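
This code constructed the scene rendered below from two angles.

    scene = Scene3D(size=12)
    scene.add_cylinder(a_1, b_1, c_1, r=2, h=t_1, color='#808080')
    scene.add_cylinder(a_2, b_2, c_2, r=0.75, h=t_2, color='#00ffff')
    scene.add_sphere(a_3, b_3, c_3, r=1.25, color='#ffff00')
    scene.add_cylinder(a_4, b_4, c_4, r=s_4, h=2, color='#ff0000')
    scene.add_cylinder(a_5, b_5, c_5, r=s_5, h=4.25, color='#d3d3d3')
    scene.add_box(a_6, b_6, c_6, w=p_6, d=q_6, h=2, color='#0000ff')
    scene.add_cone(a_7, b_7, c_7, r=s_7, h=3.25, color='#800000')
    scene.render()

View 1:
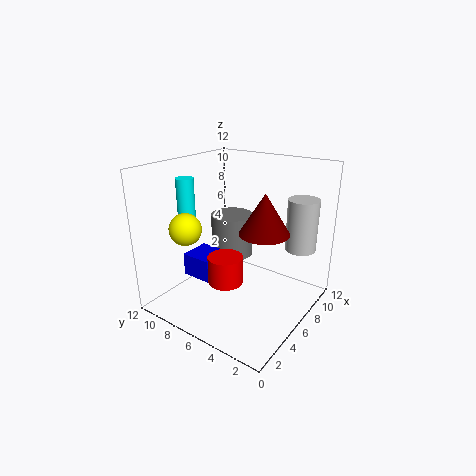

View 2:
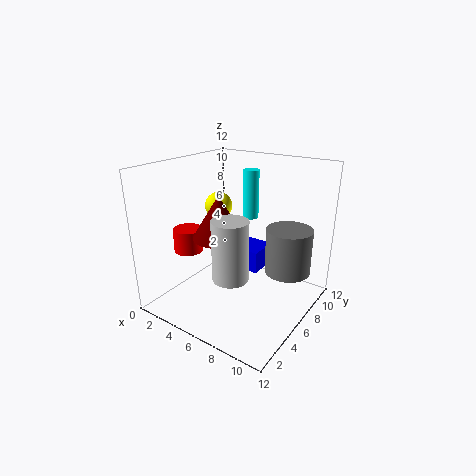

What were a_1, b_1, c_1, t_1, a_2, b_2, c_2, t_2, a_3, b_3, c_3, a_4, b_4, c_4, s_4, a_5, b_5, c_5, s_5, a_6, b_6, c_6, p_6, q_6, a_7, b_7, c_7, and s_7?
a_1 = 9.25; b_1 = 9; c_1 = 2.5; t_1 = 4; a_2 = 4.5; b_2 = 10.25; c_2 = 6.25; t_2 = 4.5; a_3 = 2.25; b_3 = 8.25; c_3 = 7.5; a_4 = 2; b_4 = 4.25; c_4 = 4.5; s_4 = 1.25; a_5 = 8.5; b_5 = 1.5; c_5 = 5.25; s_5 = 1.25; a_6 = 4; b_6 = 7.75; c_6 = 2; p_6 = 2.75; q_6 = 2.75; a_7 = 6; b_7 = 3.5; c_7 = 7; s_7 = 2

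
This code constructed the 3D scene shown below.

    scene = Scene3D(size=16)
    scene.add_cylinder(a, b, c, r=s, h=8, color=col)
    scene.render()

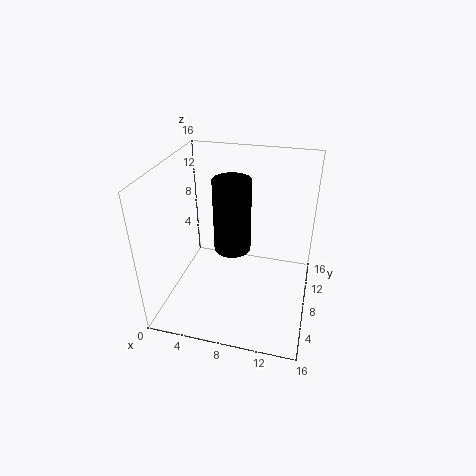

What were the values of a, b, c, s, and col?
a = 7.5
b = 7.5
c = 7
s = 2
col = 'black'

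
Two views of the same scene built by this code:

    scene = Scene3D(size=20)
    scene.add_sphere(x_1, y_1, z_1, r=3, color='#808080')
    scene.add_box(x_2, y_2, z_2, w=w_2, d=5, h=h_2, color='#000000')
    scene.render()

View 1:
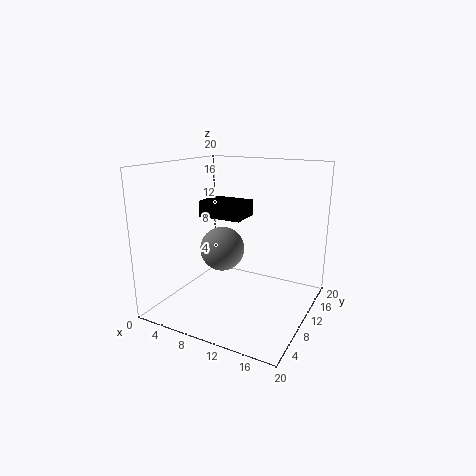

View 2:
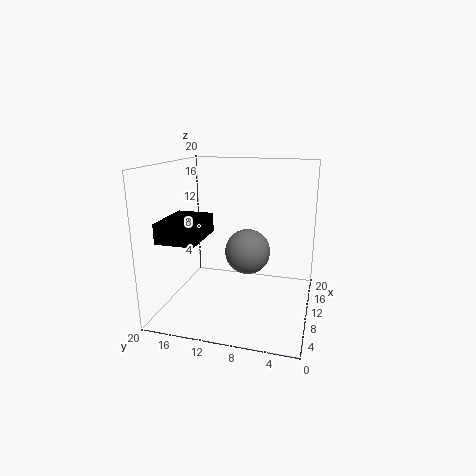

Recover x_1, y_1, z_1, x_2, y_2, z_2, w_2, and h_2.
x_1 = 8.5; y_1 = 8.25; z_1 = 8.75; x_2 = 1.5; y_2 = 13; z_2 = 11.25; w_2 = 7; h_2 = 2.5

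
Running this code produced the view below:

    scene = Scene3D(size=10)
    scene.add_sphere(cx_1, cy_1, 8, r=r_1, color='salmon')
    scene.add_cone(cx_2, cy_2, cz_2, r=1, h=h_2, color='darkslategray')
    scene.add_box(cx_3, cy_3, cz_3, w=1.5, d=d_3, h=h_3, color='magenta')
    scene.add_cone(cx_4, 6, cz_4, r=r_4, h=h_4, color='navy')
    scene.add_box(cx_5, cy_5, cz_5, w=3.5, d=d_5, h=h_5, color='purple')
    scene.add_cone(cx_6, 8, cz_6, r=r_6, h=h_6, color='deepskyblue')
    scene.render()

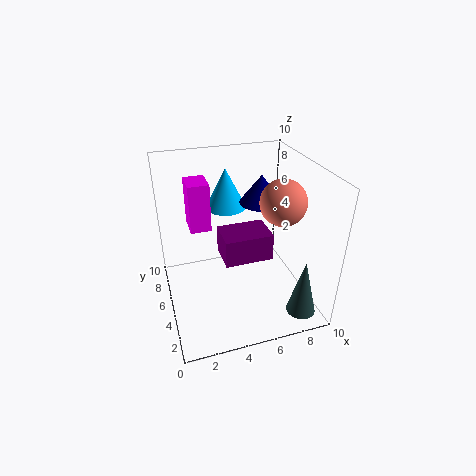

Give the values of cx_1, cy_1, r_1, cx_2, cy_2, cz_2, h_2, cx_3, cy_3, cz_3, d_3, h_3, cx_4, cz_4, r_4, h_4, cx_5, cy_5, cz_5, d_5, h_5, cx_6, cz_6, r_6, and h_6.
cx_1 = 7.5
cy_1 = 3.5
r_1 = 1.5
cx_2 = 8.5
cy_2 = 1.5
cz_2 = 0.5
h_2 = 4
cx_3 = 2
cy_3 = 6.5
cz_3 = 5
d_3 = 2
h_3 = 3.5
cx_4 = 7
cz_4 = 7
r_4 = 1.5
h_4 = 2
cx_5 = 4
cy_5 = 4.5
cz_5 = 3
d_5 = 2.5
h_5 = 2
cx_6 = 5
cz_6 = 6
r_6 = 1.5
h_6 = 3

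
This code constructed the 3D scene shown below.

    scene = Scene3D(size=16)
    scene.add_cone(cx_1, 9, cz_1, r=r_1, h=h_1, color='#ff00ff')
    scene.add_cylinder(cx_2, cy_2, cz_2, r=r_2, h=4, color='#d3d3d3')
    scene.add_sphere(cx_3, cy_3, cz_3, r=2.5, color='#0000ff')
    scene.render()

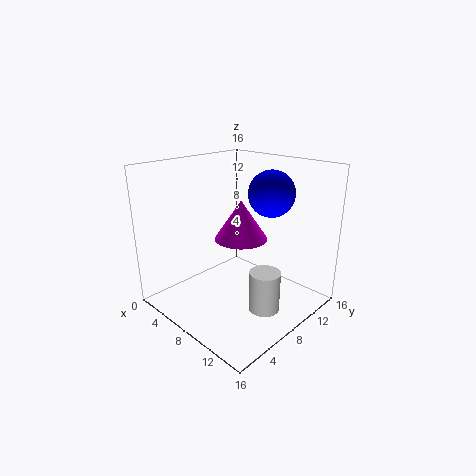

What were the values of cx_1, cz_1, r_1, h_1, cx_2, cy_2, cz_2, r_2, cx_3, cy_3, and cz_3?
cx_1 = 7.5, cz_1 = 7.5, r_1 = 3, h_1 = 4.5, cx_2 = 14, cy_2 = 5.5, cz_2 = 3, r_2 = 1.5, cx_3 = 10.5, cy_3 = 10.5, cz_3 = 13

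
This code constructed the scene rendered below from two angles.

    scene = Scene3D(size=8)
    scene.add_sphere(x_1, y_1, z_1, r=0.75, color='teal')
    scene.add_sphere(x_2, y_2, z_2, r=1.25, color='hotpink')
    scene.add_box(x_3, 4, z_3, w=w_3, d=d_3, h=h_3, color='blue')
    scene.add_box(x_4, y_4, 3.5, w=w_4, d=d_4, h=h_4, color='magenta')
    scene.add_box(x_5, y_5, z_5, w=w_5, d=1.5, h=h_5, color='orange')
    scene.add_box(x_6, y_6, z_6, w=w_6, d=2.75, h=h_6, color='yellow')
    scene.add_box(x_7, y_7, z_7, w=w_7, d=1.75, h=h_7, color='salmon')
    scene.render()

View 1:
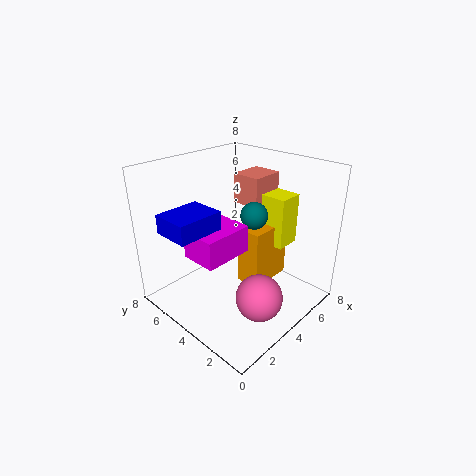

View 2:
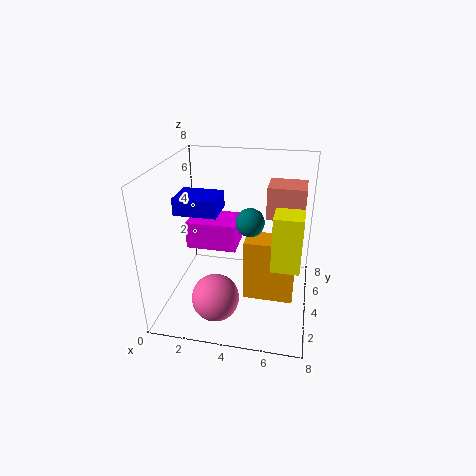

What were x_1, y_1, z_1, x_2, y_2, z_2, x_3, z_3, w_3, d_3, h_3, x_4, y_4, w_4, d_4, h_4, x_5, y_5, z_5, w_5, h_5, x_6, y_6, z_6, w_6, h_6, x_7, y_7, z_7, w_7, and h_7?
x_1 = 4.75; y_1 = 3.5; z_1 = 5.25; x_2 = 3.25; y_2 = 1.75; z_2 = 1.5; x_3 = 0.25; z_3 = 5; w_3 = 2.5; d_3 = 2; h_3 = 1; x_4 = 1.25; y_4 = 3.25; w_4 = 2.75; d_4 = 2; h_4 = 1.5; x_5 = 4.5; y_5 = 3; z_5 = 0.75; w_5 = 2.75; h_5 = 3.5; x_6 = 6; y_6 = 2.5; z_6 = 3; w_6 = 1.5; h_6 = 3; x_7 = 5.5; y_7 = 4; z_7 = 5.25; w_7 = 2; h_7 = 1.75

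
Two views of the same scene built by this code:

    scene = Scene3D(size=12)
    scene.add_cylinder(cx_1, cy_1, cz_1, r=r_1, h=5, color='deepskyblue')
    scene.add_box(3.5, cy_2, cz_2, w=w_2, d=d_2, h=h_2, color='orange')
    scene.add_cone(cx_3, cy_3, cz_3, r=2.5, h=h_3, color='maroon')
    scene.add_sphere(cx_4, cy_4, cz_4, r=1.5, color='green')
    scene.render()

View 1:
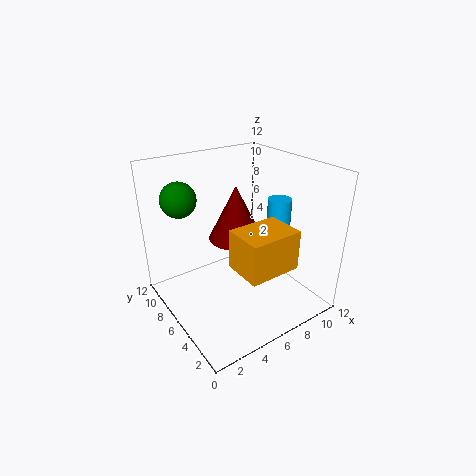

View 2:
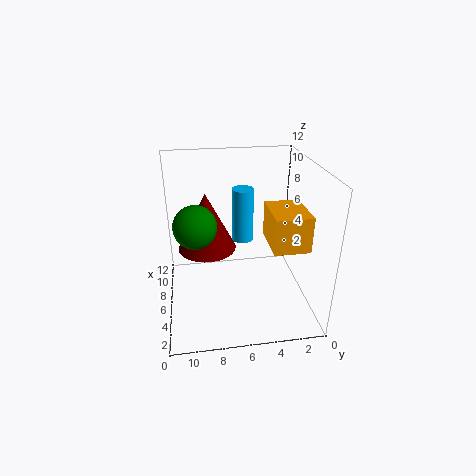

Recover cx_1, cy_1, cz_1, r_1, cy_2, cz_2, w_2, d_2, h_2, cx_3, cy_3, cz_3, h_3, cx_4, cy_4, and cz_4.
cx_1 = 9.5; cy_1 = 5; cz_1 = 4; r_1 = 1; cy_2 = 0.5; cz_2 = 5.5; w_2 = 4; d_2 = 3; h_2 = 3; cx_3 = 7.5; cy_3 = 8.5; cz_3 = 4.5; h_3 = 5; cx_4 = 2.5; cy_4 = 9.5; cz_4 = 9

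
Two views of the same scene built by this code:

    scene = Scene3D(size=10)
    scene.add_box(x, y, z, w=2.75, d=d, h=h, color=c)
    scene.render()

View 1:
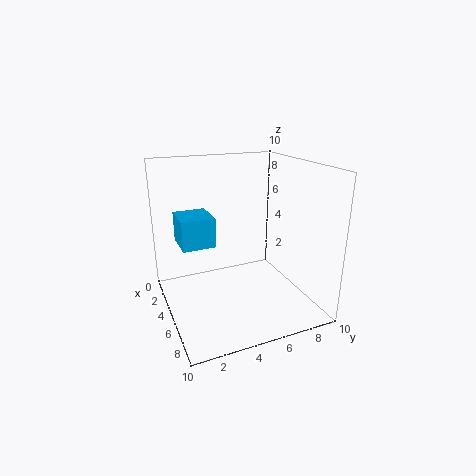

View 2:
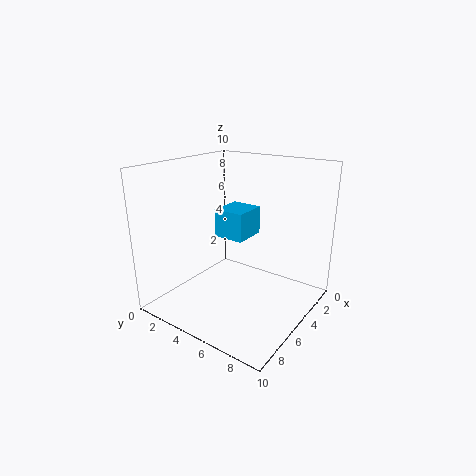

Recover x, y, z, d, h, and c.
x = 0.5, y = 1.5, z = 3.75, d = 2.5, h = 2.25, c = 'deepskyblue'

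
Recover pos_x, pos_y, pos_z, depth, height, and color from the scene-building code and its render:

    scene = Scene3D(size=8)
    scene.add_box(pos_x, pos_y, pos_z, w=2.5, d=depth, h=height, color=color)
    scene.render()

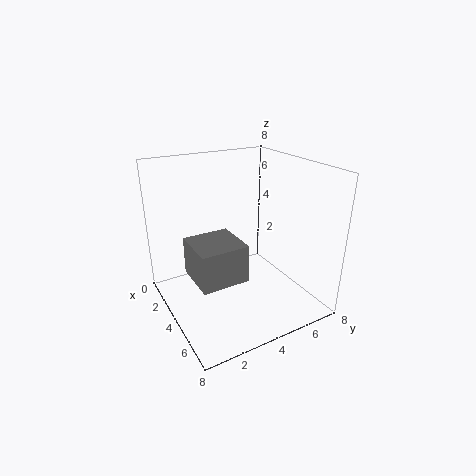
pos_x = 3.5
pos_y = 1
pos_z = 2.5
depth = 2.5
height = 2
color = 'gray'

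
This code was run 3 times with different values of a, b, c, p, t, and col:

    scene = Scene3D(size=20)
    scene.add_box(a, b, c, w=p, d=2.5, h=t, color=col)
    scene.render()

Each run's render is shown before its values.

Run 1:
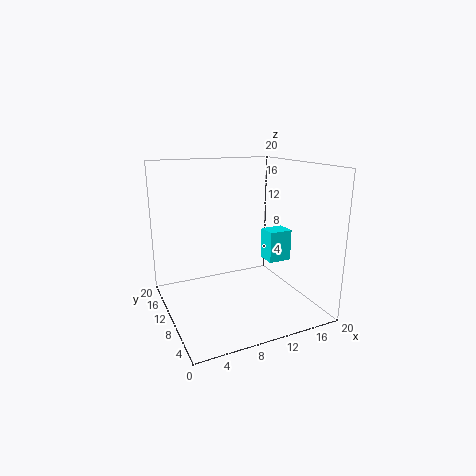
a = 12
b = 4.5
c = 8
p = 3
t = 4
col = 'cyan'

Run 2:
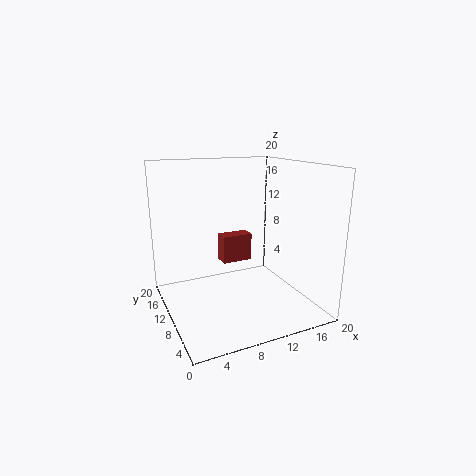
a = 10.5
b = 16.5
c = 3.5
p = 5
t = 4.5
col = 'brown'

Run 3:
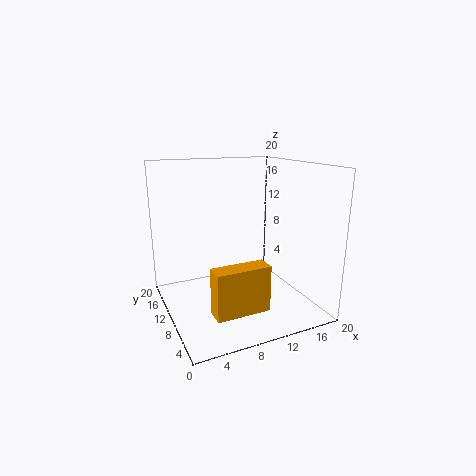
a = 4
b = 2.5
c = 2.5
p = 7
t = 6
col = 'orange'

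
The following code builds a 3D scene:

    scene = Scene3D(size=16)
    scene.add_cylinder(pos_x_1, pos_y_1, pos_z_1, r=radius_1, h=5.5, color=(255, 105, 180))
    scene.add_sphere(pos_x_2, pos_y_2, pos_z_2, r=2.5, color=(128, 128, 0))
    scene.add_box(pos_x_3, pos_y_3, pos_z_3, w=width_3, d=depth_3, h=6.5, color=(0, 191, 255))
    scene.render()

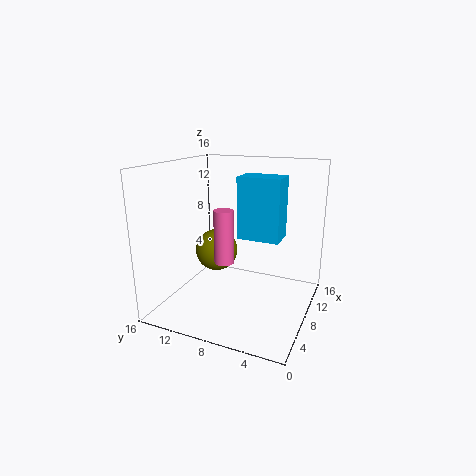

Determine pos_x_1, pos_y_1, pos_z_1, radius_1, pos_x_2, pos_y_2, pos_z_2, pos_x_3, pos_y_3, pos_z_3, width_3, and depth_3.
pos_x_1 = 4.5
pos_y_1 = 8
pos_z_1 = 6.5
radius_1 = 1
pos_x_2 = 9.5
pos_y_2 = 11.5
pos_z_2 = 5.5
pos_x_3 = 6.5
pos_y_3 = 3
pos_z_3 = 8.5
width_3 = 3
depth_3 = 4.5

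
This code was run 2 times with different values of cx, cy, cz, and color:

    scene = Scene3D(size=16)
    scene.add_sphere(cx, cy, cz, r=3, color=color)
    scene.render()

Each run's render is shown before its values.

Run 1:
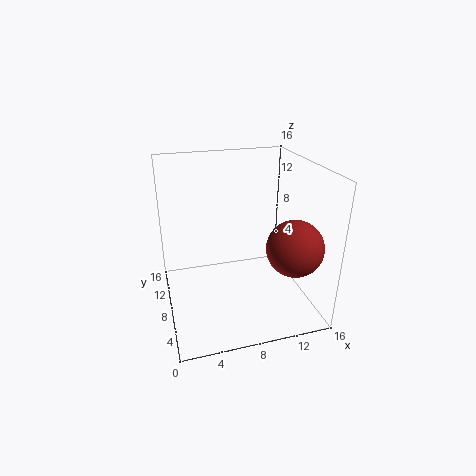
cx = 13
cy = 4
cz = 8
color = 'brown'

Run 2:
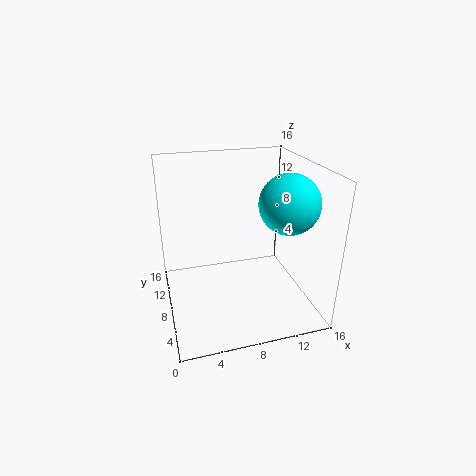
cx = 12
cy = 4
cz = 13
color = 'cyan'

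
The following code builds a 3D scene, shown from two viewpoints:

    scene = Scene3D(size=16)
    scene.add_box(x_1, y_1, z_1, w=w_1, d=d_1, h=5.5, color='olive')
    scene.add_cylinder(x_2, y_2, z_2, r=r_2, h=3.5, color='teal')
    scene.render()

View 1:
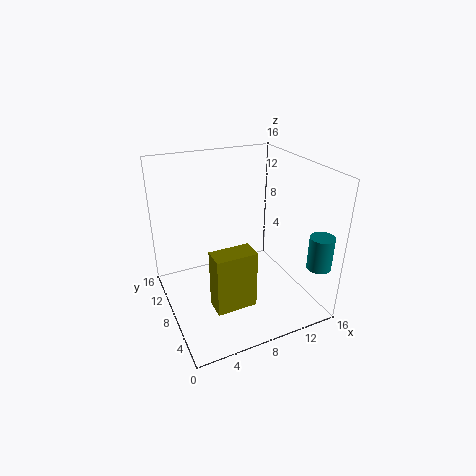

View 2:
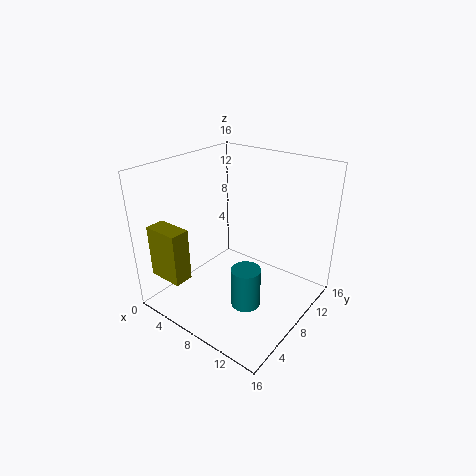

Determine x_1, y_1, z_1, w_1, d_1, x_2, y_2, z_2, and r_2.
x_1 = 2.5, y_1 = 0.25, z_1 = 5.25, w_1 = 3.75, d_1 = 2, x_2 = 14, y_2 = 1.25, z_2 = 6.5, r_2 = 1.25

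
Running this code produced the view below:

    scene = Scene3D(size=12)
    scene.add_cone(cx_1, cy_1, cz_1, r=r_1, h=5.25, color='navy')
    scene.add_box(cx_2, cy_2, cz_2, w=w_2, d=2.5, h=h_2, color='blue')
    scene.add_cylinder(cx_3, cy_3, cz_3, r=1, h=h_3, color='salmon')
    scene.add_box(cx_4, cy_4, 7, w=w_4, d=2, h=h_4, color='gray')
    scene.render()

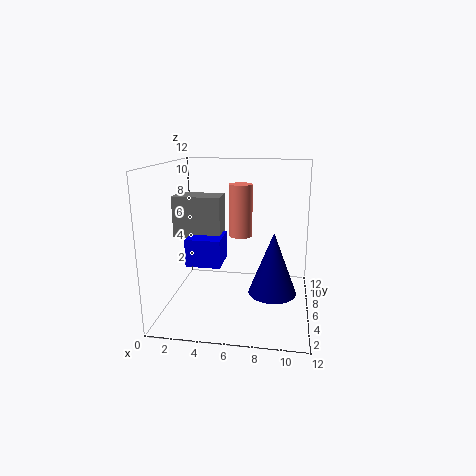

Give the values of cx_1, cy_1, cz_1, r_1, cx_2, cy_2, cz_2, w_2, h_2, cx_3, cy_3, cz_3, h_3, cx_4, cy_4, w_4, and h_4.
cx_1 = 9
cy_1 = 5.5
cz_1 = 1.5
r_1 = 2
cx_2 = 3
cy_2 = 1.25
cz_2 = 5.25
w_2 = 2.5
h_2 = 2
cx_3 = 6
cy_3 = 7.5
cz_3 = 5.75
h_3 = 4.5
cx_4 = 1.75
cy_4 = 2.5
w_4 = 3.5
h_4 = 3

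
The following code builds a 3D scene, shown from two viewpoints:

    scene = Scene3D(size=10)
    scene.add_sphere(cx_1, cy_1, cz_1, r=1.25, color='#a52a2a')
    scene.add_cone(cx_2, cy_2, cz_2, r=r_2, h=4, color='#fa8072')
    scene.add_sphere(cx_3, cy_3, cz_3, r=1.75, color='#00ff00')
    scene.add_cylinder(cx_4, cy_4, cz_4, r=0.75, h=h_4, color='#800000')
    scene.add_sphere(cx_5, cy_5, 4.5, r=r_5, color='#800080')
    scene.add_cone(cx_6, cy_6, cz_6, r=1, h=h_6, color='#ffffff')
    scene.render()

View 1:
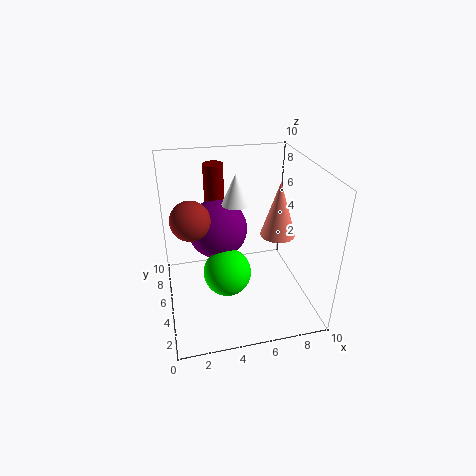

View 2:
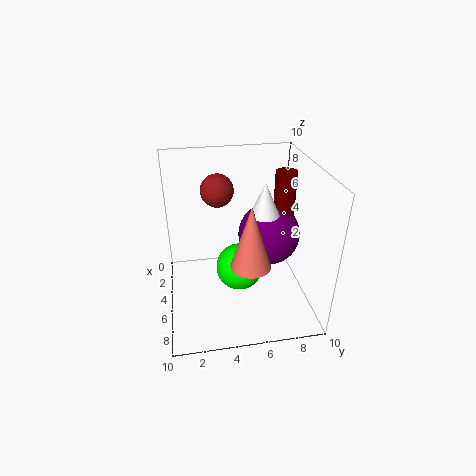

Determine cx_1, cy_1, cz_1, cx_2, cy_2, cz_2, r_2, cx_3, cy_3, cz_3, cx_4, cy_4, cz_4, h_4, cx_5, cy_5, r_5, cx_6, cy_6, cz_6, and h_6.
cx_1 = 1.75
cy_1 = 4
cz_1 = 7.25
cx_2 = 8
cy_2 = 5.25
cz_2 = 4.75
r_2 = 1.25
cx_3 = 4.25
cy_3 = 5.25
cz_3 = 2
cx_4 = 4
cy_4 = 8.5
cz_4 = 4.75
h_4 = 4.5
cx_5 = 4
cy_5 = 7.5
r_5 = 2.25
cx_6 = 5.25
cy_6 = 6.75
cz_6 = 6.75
h_6 = 2.25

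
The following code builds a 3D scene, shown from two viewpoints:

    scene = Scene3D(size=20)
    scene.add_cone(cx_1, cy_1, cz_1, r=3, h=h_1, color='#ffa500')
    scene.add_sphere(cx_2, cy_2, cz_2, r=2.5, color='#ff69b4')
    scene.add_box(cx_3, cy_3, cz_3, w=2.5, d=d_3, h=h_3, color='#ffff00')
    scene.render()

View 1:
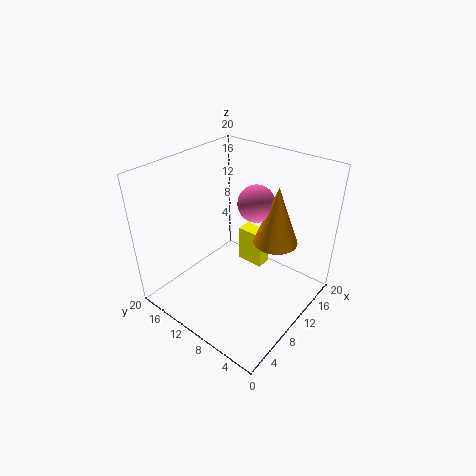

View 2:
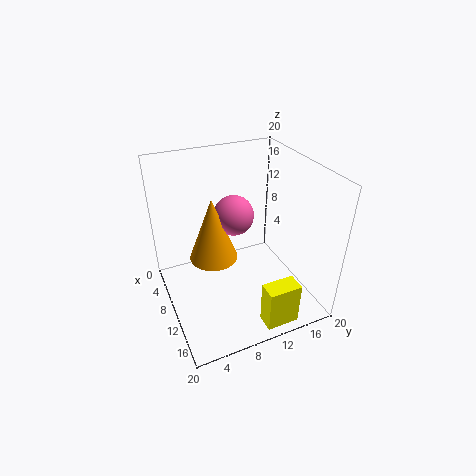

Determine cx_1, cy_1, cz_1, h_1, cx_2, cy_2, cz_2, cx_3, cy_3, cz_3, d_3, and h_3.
cx_1 = 12.5, cy_1 = 5.5, cz_1 = 10, h_1 = 8, cx_2 = 12, cy_2 = 8.5, cz_2 = 15, cx_3 = 16.5, cy_3 = 10.5, cz_3 = 0.5, d_3 = 4.5, h_3 = 6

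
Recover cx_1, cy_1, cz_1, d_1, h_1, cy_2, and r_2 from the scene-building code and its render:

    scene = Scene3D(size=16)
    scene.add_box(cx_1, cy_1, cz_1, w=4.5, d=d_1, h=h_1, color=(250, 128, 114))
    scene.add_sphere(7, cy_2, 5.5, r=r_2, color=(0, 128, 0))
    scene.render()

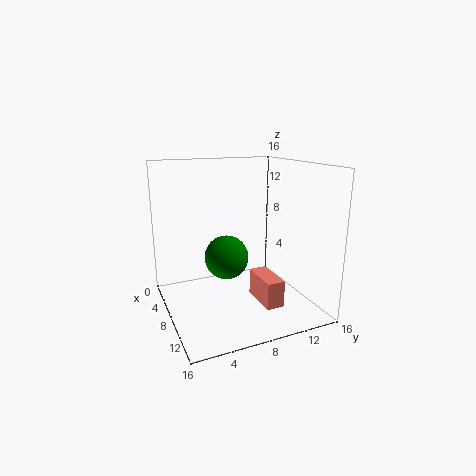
cx_1 = 8; cy_1 = 9.5; cz_1 = 1; d_1 = 2; h_1 = 3; cy_2 = 7; r_2 = 2.5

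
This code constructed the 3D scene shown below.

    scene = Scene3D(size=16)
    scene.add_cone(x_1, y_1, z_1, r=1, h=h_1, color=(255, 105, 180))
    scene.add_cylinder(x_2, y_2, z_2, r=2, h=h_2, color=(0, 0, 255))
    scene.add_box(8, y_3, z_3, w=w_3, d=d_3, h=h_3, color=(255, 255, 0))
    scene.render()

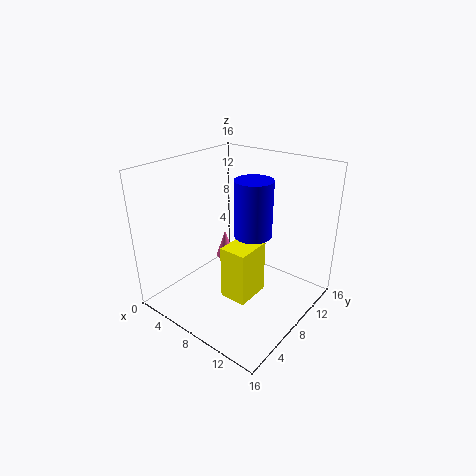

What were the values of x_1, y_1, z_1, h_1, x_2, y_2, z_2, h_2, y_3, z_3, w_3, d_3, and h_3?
x_1 = 7
y_1 = 7
z_1 = 6
h_1 = 3
x_2 = 10
y_2 = 8
z_2 = 9
h_2 = 6
y_3 = 5
z_3 = 2
w_3 = 3
d_3 = 4
h_3 = 6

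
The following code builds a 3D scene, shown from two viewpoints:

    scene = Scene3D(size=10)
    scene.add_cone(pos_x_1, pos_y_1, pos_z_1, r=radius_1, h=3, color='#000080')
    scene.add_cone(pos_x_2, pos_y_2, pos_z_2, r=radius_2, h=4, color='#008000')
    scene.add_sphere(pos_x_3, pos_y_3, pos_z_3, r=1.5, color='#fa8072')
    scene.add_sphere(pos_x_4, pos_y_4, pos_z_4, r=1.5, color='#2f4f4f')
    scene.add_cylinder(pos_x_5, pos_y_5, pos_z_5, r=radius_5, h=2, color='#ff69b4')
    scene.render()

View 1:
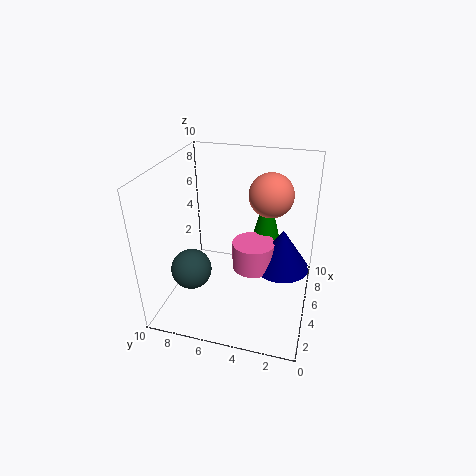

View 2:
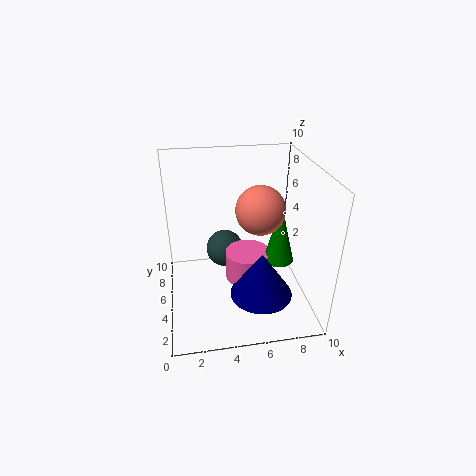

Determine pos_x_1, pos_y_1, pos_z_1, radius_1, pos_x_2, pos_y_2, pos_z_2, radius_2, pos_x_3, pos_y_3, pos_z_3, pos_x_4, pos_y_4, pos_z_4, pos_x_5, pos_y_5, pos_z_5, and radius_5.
pos_x_1 = 6; pos_y_1 = 2; pos_z_1 = 2.5; radius_1 = 2; pos_x_2 = 7.5; pos_y_2 = 3.5; pos_z_2 = 4; radius_2 = 1; pos_x_3 = 6; pos_y_3 = 3; pos_z_3 = 8; pos_x_4 = 4.5; pos_y_4 = 8.5; pos_z_4 = 2; pos_x_5 = 5.5; pos_y_5 = 4; pos_z_5 = 2.5; radius_5 = 1.5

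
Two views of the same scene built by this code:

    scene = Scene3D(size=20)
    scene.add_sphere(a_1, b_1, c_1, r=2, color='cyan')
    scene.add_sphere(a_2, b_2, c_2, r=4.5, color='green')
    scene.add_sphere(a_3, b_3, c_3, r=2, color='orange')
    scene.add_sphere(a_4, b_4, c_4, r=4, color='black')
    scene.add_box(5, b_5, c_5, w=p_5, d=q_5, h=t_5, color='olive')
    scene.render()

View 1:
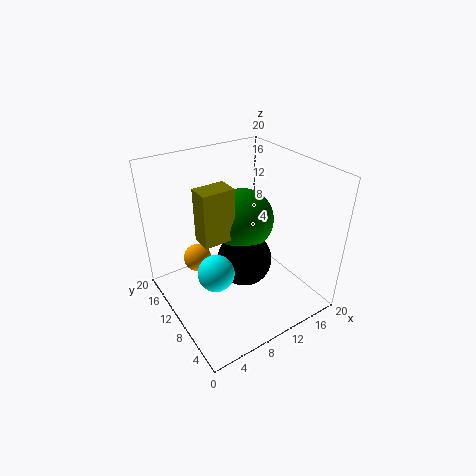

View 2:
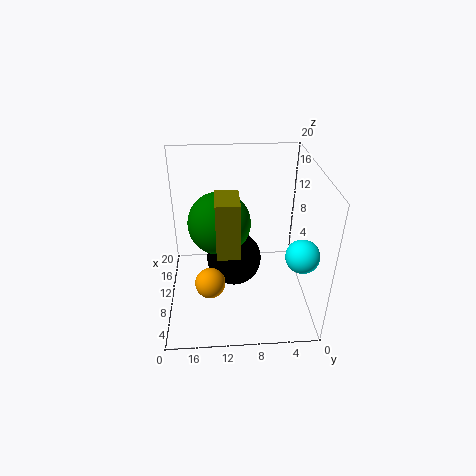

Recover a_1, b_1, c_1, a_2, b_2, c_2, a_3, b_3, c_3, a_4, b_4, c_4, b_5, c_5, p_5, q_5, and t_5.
a_1 = 2.5
b_1 = 3
c_1 = 12
a_2 = 12.5
b_2 = 12.5
c_2 = 11
a_3 = 5.5
b_3 = 14
c_3 = 6
a_4 = 11.5
b_4 = 10.5
c_4 = 5.5
b_5 = 10
c_5 = 10
p_5 = 4.5
q_5 = 3
t_5 = 7.5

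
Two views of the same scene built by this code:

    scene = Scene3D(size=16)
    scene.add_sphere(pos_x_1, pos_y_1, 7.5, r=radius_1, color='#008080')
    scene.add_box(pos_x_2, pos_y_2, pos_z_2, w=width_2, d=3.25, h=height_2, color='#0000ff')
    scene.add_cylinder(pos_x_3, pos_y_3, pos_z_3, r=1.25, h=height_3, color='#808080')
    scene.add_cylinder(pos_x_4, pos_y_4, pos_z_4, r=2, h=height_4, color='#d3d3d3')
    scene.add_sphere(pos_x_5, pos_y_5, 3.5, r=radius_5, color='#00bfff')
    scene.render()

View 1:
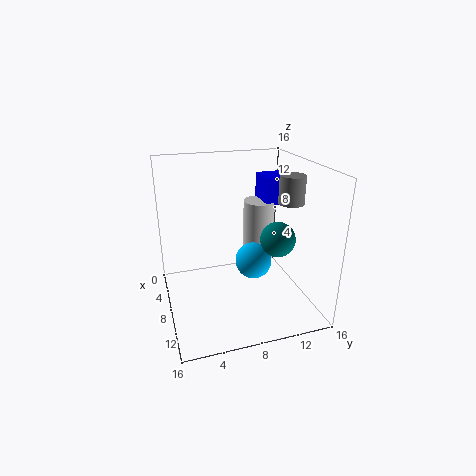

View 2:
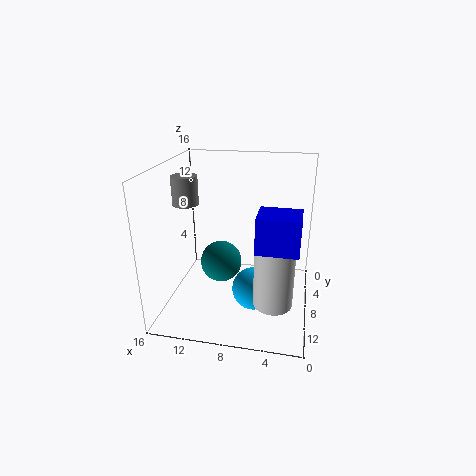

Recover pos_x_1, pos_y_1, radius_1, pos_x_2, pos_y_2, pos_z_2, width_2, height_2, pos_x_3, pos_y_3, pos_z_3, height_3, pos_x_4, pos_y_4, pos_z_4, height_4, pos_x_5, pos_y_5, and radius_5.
pos_x_1 = 8.75, pos_y_1 = 12.5, radius_1 = 2, pos_x_2 = 1.25, pos_y_2 = 12.5, pos_z_2 = 10.25, width_2 = 3.75, height_2 = 3.25, pos_x_3 = 12.25, pos_y_3 = 12, pos_z_3 = 13, height_3 = 2.75, pos_x_4 = 3.5, pos_y_4 = 12.25, pos_z_4 = 3, height_4 = 7.5, pos_x_5 = 5.75, pos_y_5 = 10.75, radius_5 = 2.25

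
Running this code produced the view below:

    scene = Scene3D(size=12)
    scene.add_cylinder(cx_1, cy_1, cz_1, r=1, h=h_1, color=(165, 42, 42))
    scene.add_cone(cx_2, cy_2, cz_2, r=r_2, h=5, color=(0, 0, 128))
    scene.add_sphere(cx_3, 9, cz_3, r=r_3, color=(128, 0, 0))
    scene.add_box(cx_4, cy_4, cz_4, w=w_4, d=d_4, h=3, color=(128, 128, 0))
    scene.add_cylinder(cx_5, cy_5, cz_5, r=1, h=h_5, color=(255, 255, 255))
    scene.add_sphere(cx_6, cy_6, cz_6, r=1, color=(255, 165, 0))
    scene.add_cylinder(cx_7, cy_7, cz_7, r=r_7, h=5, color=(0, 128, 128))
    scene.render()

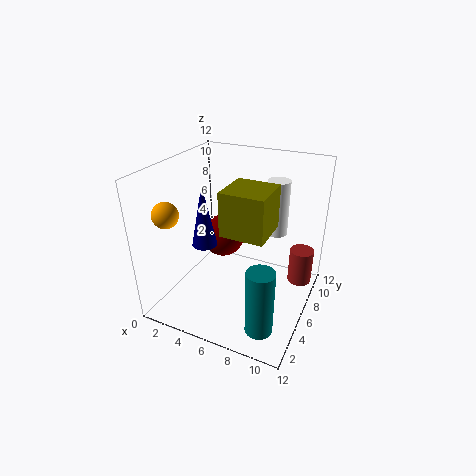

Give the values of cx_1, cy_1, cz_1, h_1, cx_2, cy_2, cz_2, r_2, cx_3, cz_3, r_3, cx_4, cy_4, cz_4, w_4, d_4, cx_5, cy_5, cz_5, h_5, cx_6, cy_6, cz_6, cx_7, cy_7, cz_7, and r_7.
cx_1 = 11, cy_1 = 8, cz_1 = 2, h_1 = 3, cx_2 = 4, cy_2 = 4, cz_2 = 6, r_2 = 1, cx_3 = 3, cz_3 = 4, r_3 = 2, cx_4 = 7, cy_4 = 1, cz_4 = 9, w_4 = 3, d_4 = 3, cx_5 = 8, cy_5 = 10, cz_5 = 5, h_5 = 5, cx_6 = 2, cy_6 = 2, cz_6 = 9, cx_7 = 10, cy_7 = 1, cz_7 = 2, r_7 = 1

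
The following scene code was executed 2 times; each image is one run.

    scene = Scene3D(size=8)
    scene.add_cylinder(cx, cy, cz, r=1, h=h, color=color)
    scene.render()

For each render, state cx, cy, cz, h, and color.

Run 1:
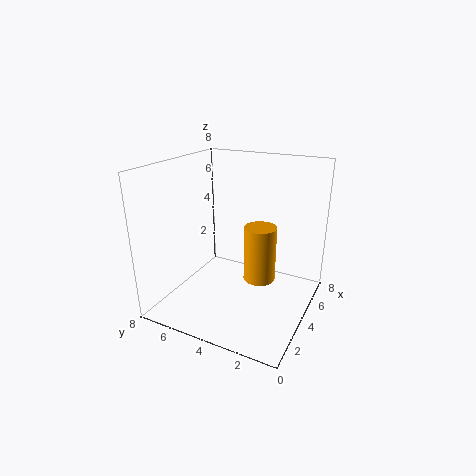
cx = 6; cy = 3.5; cz = 0.5; h = 3.5; color = 'orange'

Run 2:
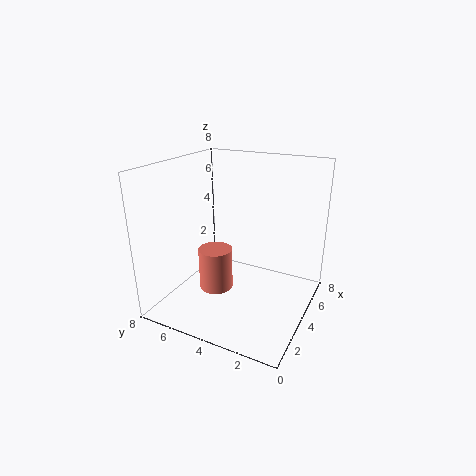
cx = 4; cy = 5.5; cz = 0.5; h = 2.5; color = 'salmon'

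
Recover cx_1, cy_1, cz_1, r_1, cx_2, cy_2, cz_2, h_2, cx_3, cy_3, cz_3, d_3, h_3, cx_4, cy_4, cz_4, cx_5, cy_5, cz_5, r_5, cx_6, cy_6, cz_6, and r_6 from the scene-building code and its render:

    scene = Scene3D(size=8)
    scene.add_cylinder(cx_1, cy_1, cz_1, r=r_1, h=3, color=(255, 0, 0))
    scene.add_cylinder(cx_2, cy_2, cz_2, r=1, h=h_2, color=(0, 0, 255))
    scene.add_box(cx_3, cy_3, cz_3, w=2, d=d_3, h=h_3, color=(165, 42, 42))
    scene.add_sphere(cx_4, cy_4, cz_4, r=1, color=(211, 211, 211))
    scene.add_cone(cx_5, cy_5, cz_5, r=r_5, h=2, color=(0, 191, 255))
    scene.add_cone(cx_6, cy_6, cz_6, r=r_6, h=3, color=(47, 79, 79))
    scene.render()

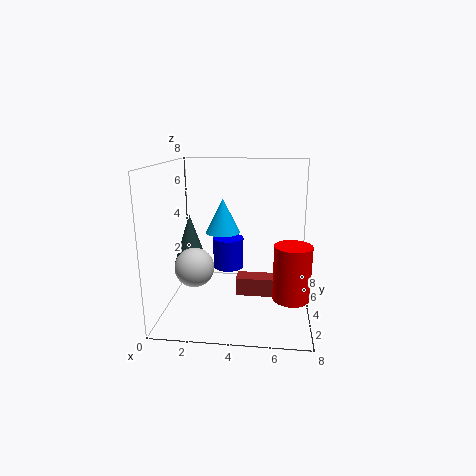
cx_1 = 7; cy_1 = 3; cz_1 = 1; r_1 = 1; cx_2 = 3; cy_2 = 7; cz_2 = 1; h_2 = 2; cx_3 = 4; cy_3 = 3; cz_3 = 1; d_3 = 1; h_3 = 1; cx_4 = 2; cy_4 = 2; cz_4 = 3; cx_5 = 3; cy_5 = 5; cz_5 = 4; r_5 = 1; cx_6 = 1; cy_6 = 5; cz_6 = 2; r_6 = 1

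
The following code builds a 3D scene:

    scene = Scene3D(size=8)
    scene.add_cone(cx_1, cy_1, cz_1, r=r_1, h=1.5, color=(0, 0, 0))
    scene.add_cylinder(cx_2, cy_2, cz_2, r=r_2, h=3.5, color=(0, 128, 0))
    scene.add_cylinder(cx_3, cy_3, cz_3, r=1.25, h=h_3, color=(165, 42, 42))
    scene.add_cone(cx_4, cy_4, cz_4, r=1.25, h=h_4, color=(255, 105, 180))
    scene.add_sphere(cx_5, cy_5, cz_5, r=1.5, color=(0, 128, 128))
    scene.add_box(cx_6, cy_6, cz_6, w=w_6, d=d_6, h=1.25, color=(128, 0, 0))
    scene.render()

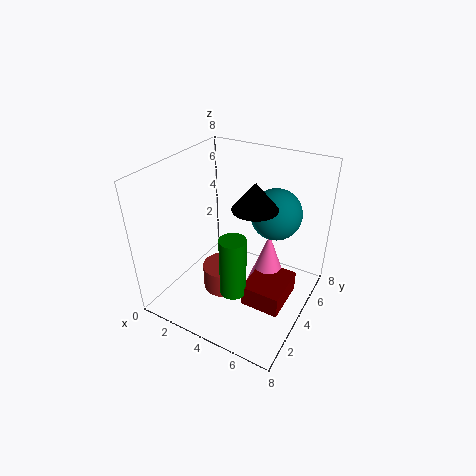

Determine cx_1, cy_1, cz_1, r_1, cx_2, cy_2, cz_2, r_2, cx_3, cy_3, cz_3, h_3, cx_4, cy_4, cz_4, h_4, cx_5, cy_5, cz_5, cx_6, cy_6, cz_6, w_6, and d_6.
cx_1 = 4.75; cy_1 = 4.5; cz_1 = 5.75; r_1 = 1.25; cx_2 = 4.25; cy_2 = 3; cz_2 = 1; r_2 = 0.75; cx_3 = 3; cy_3 = 4; cz_3 = 0.25; h_3 = 1.5; cx_4 = 5.25; cy_4 = 5.5; cz_4 = 0.25; h_4 = 3.5; cx_5 = 5.25; cy_5 = 6.25; cz_5 = 4.75; cx_6 = 4.75; cy_6 = 3; cz_6 = 0.25; w_6 = 2.25; d_6 = 2.75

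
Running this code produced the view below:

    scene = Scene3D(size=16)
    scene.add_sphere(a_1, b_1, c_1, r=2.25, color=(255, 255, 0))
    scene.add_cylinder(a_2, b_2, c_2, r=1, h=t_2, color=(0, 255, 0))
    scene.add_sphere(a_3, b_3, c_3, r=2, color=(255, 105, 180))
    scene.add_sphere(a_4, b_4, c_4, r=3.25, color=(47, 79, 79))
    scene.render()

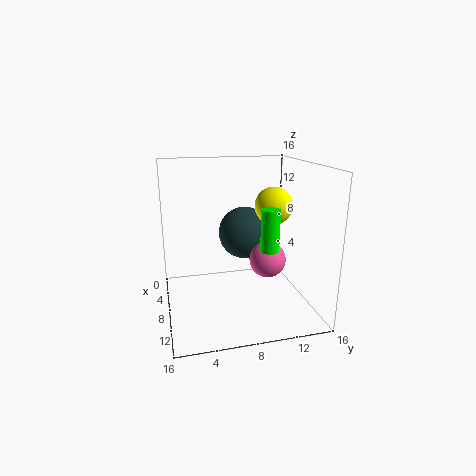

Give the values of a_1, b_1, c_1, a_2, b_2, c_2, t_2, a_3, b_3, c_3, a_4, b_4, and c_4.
a_1 = 5.5
b_1 = 13
c_1 = 10.75
a_2 = 10.75
b_2 = 10.75
c_2 = 7.25
t_2 = 4.5
a_3 = 9.5
b_3 = 11
c_3 = 5.75
a_4 = 3.5
b_4 = 10
c_4 = 7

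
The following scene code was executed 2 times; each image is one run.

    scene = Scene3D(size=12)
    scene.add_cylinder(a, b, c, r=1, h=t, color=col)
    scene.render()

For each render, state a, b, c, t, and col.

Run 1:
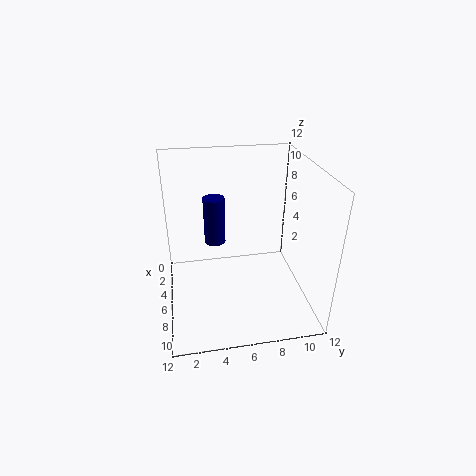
a = 2; b = 4.5; c = 3.5; t = 4.5; col = 'navy'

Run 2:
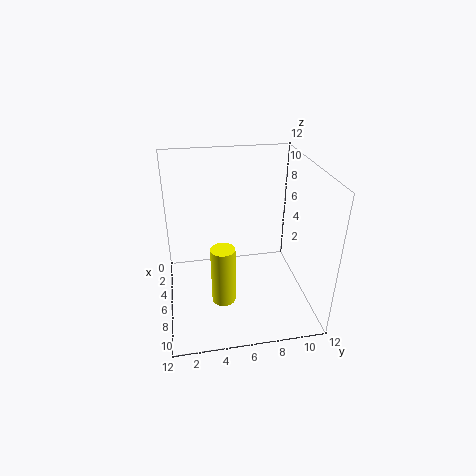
a = 7.5; b = 4.5; c = 1; t = 5; col = 'yellow'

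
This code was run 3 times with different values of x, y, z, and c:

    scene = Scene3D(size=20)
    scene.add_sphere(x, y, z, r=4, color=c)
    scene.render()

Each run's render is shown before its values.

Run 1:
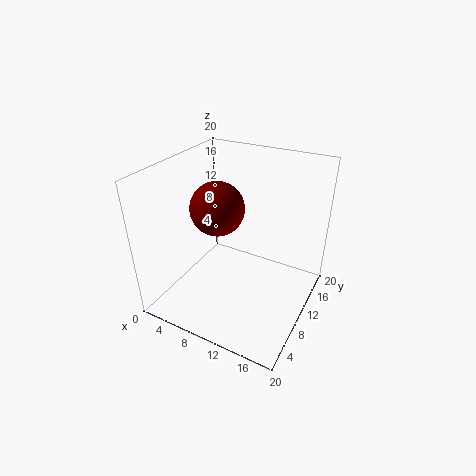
x = 5.5, y = 12, z = 12.5, c = 'maroon'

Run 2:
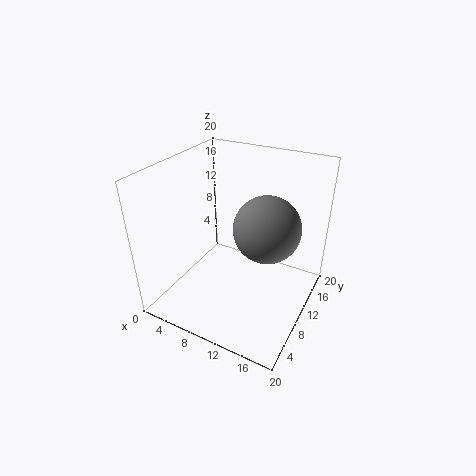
x = 15.5, y = 7, z = 14.5, c = 'gray'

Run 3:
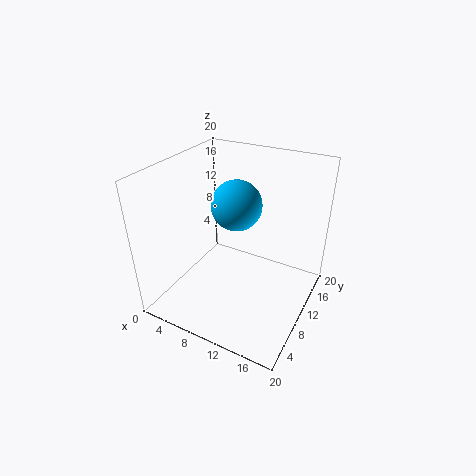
x = 6.5, y = 16, z = 11.5, c = 'deepskyblue'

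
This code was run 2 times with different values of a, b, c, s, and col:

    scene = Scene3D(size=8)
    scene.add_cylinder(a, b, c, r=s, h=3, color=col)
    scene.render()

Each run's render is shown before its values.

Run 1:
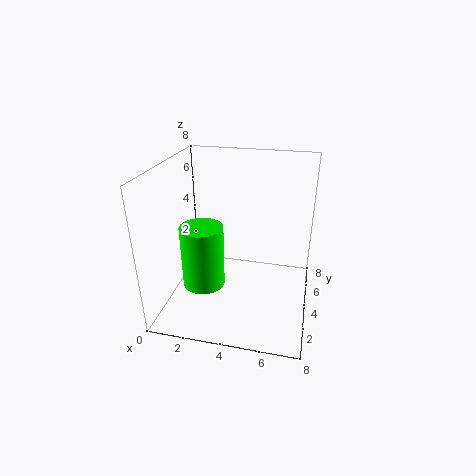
a = 3
b = 1
c = 3
s = 1
col = 'lime'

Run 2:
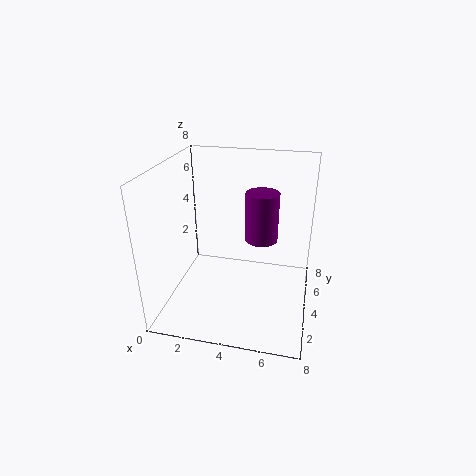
a = 5
b = 6
c = 3
s = 1
col = 'purple'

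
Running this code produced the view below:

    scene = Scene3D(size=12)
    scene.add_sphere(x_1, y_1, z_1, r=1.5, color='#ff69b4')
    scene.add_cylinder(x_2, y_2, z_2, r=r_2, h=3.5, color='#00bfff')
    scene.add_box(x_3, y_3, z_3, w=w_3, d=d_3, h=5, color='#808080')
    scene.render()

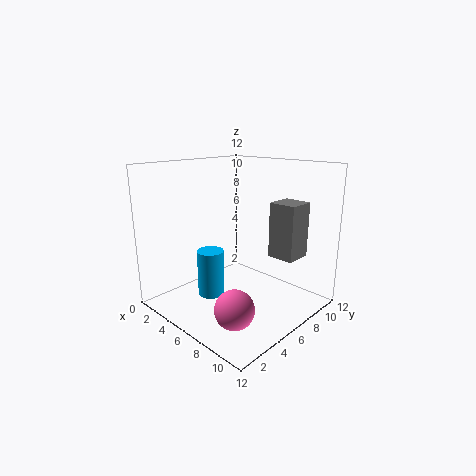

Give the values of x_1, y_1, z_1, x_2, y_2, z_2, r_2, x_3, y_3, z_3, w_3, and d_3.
x_1 = 9; y_1 = 2.5; z_1 = 2; x_2 = 6.5; y_2 = 2.5; z_2 = 2.5; r_2 = 1; x_3 = 6.5; y_3 = 9.5; z_3 = 3.5; w_3 = 2.5; d_3 = 2.5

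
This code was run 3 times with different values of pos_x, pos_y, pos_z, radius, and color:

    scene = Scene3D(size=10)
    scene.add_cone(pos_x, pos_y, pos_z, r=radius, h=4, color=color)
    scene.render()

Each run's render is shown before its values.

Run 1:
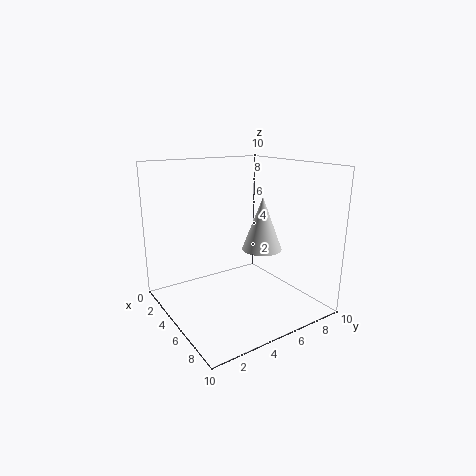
pos_x = 4.5
pos_y = 7.5
pos_z = 3.5
radius = 1.5
color = 'lightgray'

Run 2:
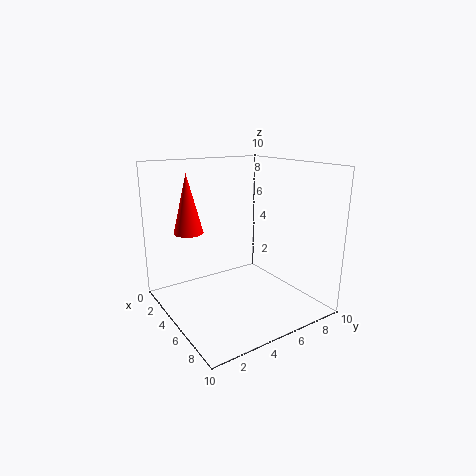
pos_x = 3.5
pos_y = 2
pos_z = 5.5
radius = 1
color = 'red'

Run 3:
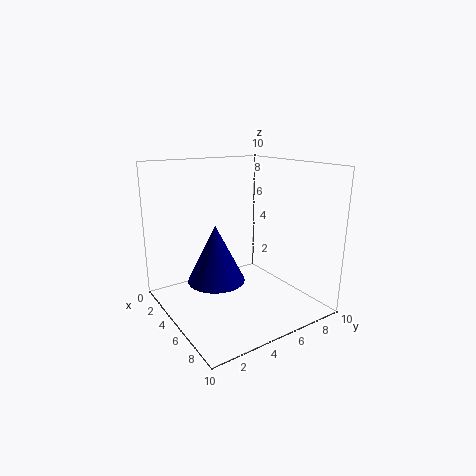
pos_x = 4.5
pos_y = 3.5
pos_z = 2
radius = 2
color = 'navy'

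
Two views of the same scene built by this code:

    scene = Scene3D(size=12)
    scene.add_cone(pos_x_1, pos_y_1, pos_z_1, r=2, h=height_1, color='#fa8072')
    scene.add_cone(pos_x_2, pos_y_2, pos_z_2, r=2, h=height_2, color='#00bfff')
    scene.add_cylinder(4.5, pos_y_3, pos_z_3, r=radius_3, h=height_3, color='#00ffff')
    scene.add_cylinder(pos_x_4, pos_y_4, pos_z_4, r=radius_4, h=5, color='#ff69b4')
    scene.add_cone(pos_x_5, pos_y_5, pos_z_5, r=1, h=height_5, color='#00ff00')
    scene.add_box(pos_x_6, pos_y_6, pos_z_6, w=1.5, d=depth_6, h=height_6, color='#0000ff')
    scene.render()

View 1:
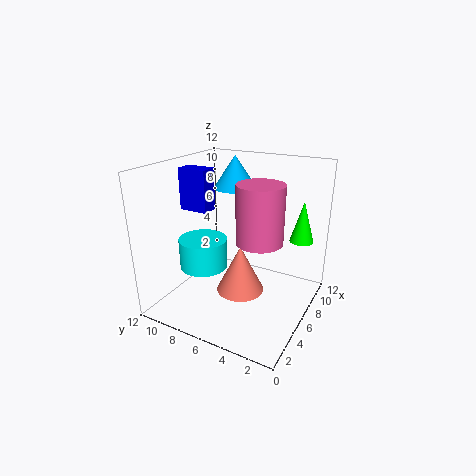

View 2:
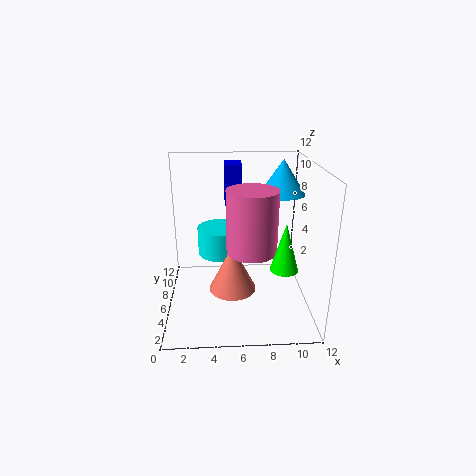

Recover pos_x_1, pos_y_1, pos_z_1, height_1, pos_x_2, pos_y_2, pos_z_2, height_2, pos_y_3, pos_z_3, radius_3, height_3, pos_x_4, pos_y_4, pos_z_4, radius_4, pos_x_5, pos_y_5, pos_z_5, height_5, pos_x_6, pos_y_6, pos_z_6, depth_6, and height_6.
pos_x_1 = 5.5
pos_y_1 = 5.5
pos_z_1 = 1.5
height_1 = 4
pos_x_2 = 10
pos_y_2 = 8.5
pos_z_2 = 9
height_2 = 3
pos_y_3 = 8.5
pos_z_3 = 3.5
radius_3 = 2
height_3 = 2.5
pos_x_4 = 7
pos_y_4 = 4.5
pos_z_4 = 5.5
radius_4 = 2
pos_x_5 = 9
pos_y_5 = 1.5
pos_z_5 = 5.5
height_5 = 3.5
pos_x_6 = 5
pos_y_6 = 8.5
pos_z_6 = 8
depth_6 = 2.5
height_6 = 3.5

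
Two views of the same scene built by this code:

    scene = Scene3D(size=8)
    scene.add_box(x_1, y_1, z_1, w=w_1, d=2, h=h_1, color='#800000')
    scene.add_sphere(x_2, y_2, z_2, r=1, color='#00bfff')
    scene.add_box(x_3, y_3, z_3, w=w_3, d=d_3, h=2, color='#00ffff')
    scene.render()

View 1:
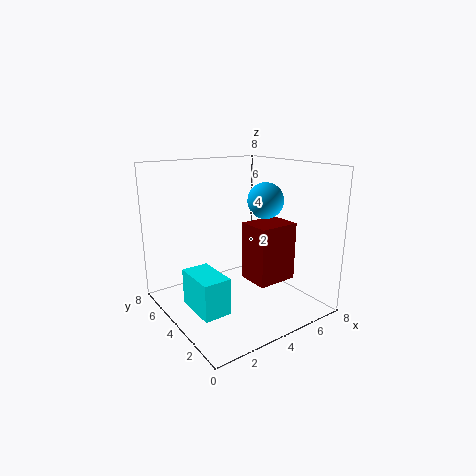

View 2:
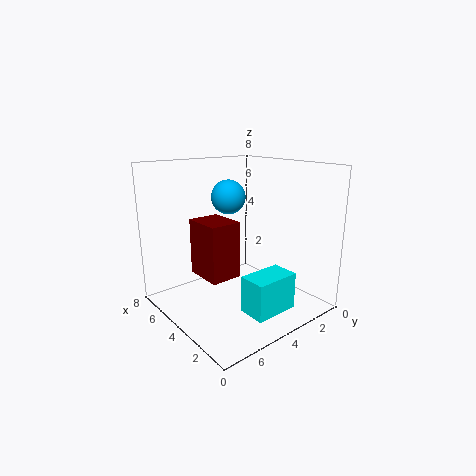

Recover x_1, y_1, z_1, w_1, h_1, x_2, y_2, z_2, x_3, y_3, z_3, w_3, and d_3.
x_1 = 5; y_1 = 3; z_1 = 1; w_1 = 2.5; h_1 = 3.5; x_2 = 5.5; y_2 = 3.5; z_2 = 6; x_3 = 1; y_3 = 2.5; z_3 = 0.5; w_3 = 1.5; d_3 = 2.5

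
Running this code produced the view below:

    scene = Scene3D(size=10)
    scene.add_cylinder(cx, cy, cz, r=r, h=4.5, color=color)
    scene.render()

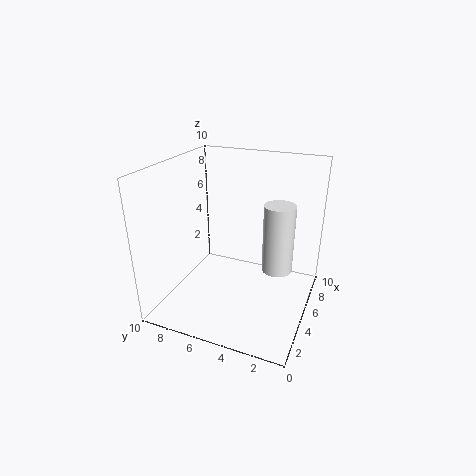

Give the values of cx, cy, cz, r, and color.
cx = 4.5, cy = 2, cz = 3.5, r = 1, color = 'white'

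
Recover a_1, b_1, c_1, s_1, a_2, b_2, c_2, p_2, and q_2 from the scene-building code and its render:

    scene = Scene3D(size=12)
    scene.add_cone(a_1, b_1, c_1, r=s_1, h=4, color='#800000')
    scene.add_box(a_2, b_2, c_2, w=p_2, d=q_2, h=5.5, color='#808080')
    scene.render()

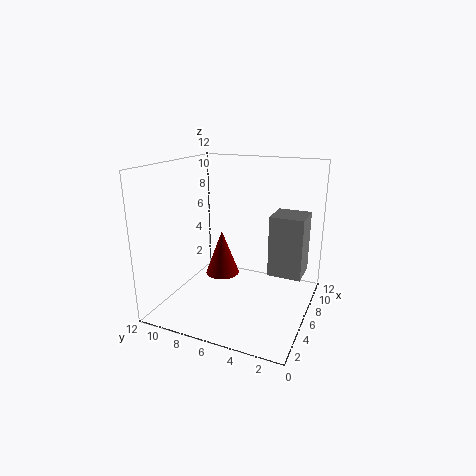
a_1 = 7, b_1 = 8, c_1 = 2, s_1 = 1.5, a_2 = 8, b_2 = 1, c_2 = 2, p_2 = 3, q_2 = 3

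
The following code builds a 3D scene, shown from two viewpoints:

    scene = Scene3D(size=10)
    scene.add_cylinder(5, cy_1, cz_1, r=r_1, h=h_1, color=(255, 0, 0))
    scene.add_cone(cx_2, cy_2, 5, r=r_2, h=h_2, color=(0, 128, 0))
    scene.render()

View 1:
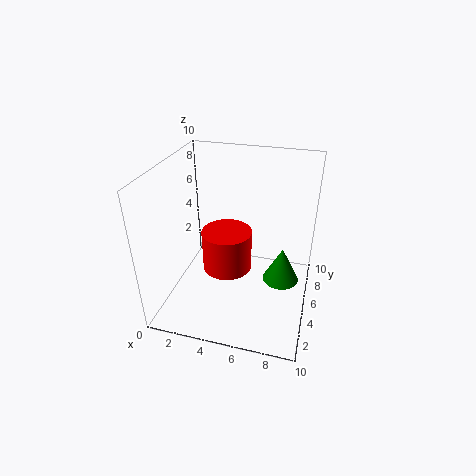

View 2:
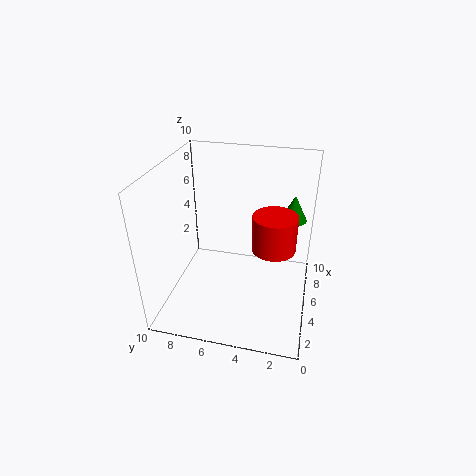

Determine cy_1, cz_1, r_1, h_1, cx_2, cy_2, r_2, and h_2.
cy_1 = 2.5; cz_1 = 4.5; r_1 = 1.5; h_1 = 2.5; cx_2 = 8.5; cy_2 = 1.5; r_2 = 1; h_2 = 2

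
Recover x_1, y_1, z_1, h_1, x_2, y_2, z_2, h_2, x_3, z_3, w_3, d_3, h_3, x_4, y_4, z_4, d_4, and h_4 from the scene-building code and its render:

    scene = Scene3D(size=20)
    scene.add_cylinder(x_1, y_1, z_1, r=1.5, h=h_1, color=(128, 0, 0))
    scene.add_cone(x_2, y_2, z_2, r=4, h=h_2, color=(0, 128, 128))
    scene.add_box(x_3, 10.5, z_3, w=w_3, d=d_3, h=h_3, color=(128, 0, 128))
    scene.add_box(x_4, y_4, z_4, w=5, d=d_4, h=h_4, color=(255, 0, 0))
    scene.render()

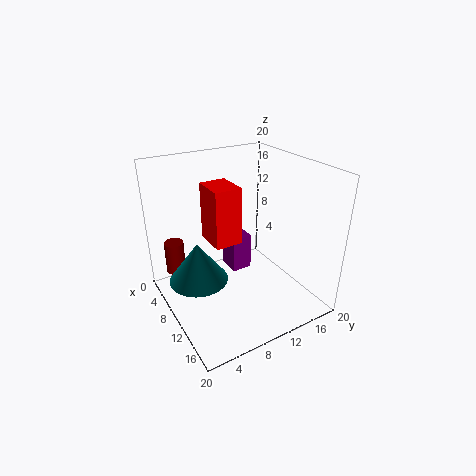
x_1 = 1.5
y_1 = 3.5
z_1 = 2
h_1 = 5
x_2 = 9.5
y_2 = 4
z_2 = 5
h_2 = 5.5
x_3 = 4.5
z_3 = 3
w_3 = 3.5
d_3 = 3
h_3 = 5.5
x_4 = 3.5
y_4 = 7.5
z_4 = 8
d_4 = 4
h_4 = 8.5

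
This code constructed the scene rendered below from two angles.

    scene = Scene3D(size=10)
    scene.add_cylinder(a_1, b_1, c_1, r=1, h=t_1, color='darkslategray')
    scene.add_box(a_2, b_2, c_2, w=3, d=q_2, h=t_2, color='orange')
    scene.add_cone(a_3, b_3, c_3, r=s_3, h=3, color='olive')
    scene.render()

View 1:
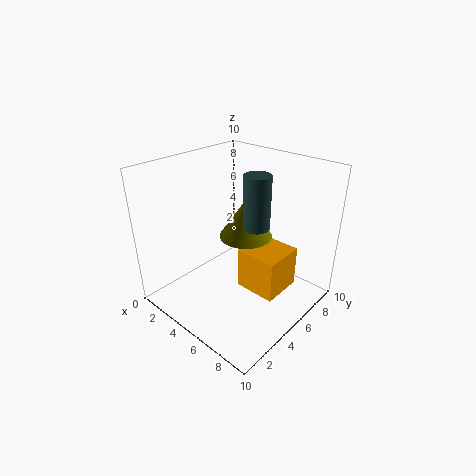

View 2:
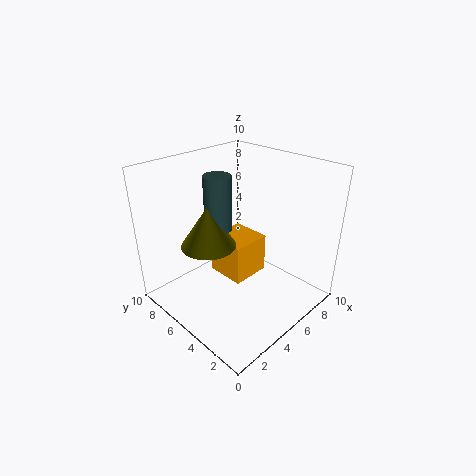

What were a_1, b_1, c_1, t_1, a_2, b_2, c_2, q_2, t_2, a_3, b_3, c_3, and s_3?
a_1 = 5
b_1 = 7
c_1 = 5
t_1 = 4
a_2 = 5
b_2 = 5
c_2 = 1
q_2 = 3
t_2 = 3
a_3 = 4
b_3 = 7
c_3 = 4
s_3 = 2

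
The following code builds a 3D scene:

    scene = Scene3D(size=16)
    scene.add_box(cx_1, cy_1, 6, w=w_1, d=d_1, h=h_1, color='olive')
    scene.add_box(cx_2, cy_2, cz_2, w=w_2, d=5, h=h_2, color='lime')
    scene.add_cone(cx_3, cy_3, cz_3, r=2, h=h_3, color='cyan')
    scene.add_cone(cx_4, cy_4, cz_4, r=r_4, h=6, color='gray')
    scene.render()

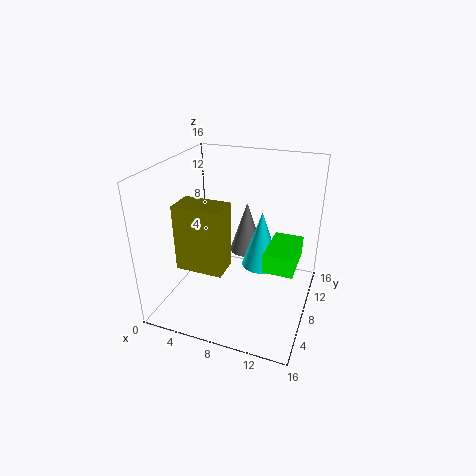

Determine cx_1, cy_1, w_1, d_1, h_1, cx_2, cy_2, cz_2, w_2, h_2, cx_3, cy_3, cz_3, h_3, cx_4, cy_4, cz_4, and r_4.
cx_1 = 3; cy_1 = 3; w_1 = 5; d_1 = 3; h_1 = 7; cx_2 = 12; cy_2 = 4; cz_2 = 7; w_2 = 3; h_2 = 2; cx_3 = 11; cy_3 = 7; cz_3 = 6; h_3 = 6; cx_4 = 8; cy_4 = 11; cz_4 = 5; r_4 = 2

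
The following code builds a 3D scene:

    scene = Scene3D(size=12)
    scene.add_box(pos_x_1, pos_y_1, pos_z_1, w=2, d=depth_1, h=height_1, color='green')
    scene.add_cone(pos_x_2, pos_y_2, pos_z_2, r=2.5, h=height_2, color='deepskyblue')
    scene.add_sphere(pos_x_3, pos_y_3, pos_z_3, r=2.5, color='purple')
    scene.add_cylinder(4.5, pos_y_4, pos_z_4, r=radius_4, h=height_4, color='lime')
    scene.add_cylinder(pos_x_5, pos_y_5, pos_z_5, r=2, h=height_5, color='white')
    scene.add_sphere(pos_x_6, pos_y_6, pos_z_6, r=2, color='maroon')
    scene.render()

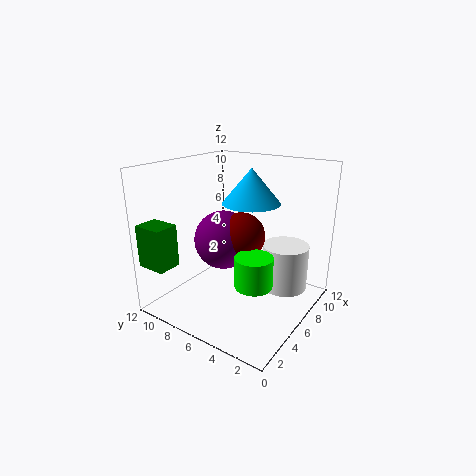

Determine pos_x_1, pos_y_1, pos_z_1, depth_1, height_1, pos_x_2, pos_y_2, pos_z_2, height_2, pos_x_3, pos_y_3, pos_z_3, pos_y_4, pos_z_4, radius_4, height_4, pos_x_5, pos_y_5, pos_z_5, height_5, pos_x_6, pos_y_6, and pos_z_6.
pos_x_1 = 0.5; pos_y_1 = 9.5; pos_z_1 = 4; depth_1 = 2.5; height_1 = 3.5; pos_x_2 = 8; pos_y_2 = 6; pos_z_2 = 8.5; height_2 = 3; pos_x_3 = 6; pos_y_3 = 7.5; pos_z_3 = 5.5; pos_y_4 = 3.5; pos_z_4 = 3; radius_4 = 1.5; height_4 = 2.5; pos_x_5 = 9; pos_y_5 = 3; pos_z_5 = 1; height_5 = 4; pos_x_6 = 6.5; pos_y_6 = 6; pos_z_6 = 6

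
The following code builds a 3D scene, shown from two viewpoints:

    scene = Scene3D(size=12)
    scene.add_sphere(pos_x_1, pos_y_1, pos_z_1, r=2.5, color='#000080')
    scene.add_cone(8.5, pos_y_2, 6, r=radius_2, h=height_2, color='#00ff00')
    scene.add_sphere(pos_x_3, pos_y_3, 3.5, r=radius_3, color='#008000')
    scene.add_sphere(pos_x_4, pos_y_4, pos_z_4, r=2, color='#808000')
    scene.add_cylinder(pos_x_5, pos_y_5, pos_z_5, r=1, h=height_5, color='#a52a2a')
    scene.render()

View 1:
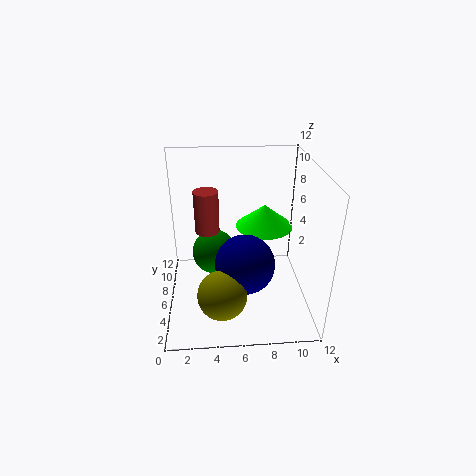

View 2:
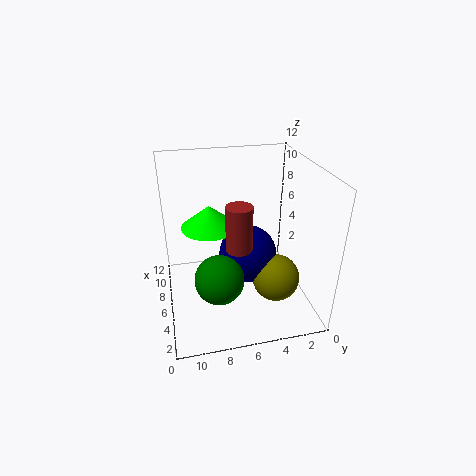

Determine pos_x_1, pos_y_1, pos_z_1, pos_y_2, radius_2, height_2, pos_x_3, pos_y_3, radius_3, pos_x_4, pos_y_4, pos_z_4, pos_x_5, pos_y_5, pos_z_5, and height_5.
pos_x_1 = 6.5; pos_y_1 = 5; pos_z_1 = 4; pos_y_2 = 8; radius_2 = 2.5; height_2 = 2; pos_x_3 = 4; pos_y_3 = 8; radius_3 = 2; pos_x_4 = 4.5; pos_y_4 = 3; pos_z_4 = 2.5; pos_x_5 = 3.5; pos_y_5 = 6.5; pos_z_5 = 6.5; height_5 = 3.5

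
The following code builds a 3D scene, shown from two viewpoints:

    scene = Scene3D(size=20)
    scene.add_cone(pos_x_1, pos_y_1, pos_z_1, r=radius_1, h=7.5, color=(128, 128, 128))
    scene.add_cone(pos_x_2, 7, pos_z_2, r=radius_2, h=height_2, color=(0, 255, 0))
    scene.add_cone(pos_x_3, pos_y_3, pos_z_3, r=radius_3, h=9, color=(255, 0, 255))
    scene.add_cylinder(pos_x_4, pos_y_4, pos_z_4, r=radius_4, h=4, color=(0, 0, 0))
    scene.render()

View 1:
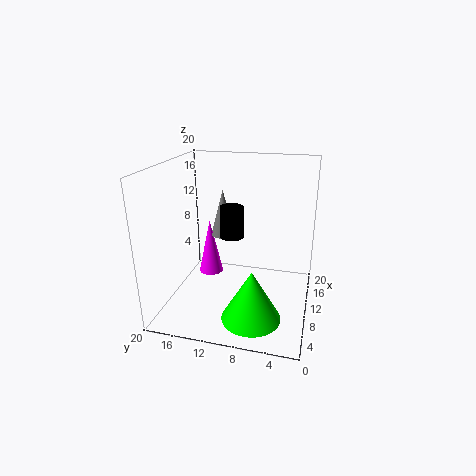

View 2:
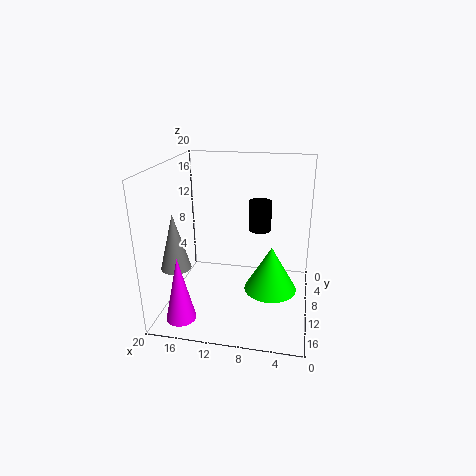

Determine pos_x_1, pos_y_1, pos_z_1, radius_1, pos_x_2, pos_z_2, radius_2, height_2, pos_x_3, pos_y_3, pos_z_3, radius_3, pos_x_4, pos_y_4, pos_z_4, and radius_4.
pos_x_1 = 17.5, pos_y_1 = 14.5, pos_z_1 = 7, radius_1 = 2, pos_x_2 = 5.5, pos_z_2 = 0.5, radius_2 = 4, height_2 = 7, pos_x_3 = 16.5, pos_y_3 = 16.5, pos_z_3 = 0.5, radius_3 = 2, pos_x_4 = 7, pos_y_4 = 10, pos_z_4 = 11.5, radius_4 = 1.5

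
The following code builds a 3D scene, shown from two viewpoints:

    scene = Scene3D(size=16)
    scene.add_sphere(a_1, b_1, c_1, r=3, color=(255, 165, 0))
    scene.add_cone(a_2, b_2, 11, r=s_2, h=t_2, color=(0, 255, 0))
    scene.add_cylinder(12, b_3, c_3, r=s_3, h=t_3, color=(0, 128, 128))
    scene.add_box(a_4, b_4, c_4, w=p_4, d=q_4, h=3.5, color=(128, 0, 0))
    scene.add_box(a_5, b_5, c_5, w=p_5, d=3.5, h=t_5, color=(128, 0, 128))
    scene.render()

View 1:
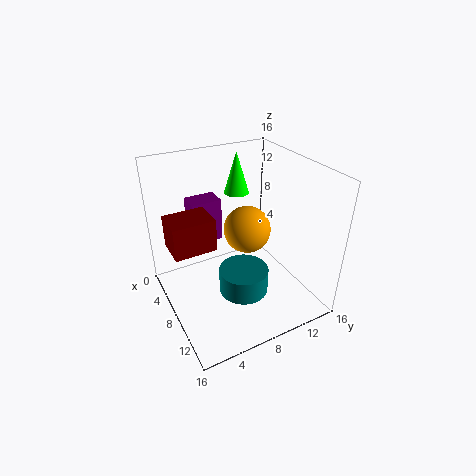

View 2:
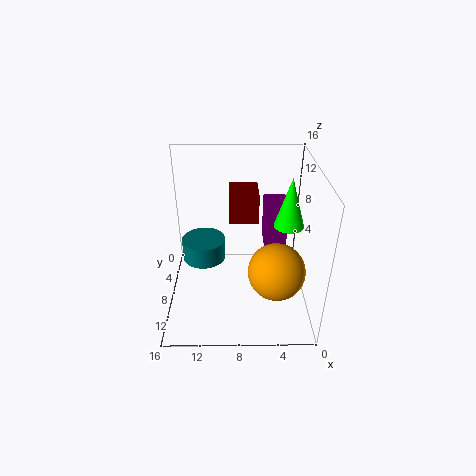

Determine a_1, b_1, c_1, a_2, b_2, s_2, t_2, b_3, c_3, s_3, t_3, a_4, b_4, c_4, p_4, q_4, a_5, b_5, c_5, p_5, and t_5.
a_1 = 4
b_1 = 11.5
c_1 = 6
a_2 = 3
b_2 = 10.5
s_2 = 1.5
t_2 = 5
b_3 = 6.5
c_3 = 4.5
s_3 = 2.5
t_3 = 2.5
a_4 = 5.5
b_4 = 0.5
c_4 = 8
p_4 = 3.5
q_4 = 4.5
a_5 = 2.5
b_5 = 4
c_5 = 6.5
p_5 = 2.5
t_5 = 5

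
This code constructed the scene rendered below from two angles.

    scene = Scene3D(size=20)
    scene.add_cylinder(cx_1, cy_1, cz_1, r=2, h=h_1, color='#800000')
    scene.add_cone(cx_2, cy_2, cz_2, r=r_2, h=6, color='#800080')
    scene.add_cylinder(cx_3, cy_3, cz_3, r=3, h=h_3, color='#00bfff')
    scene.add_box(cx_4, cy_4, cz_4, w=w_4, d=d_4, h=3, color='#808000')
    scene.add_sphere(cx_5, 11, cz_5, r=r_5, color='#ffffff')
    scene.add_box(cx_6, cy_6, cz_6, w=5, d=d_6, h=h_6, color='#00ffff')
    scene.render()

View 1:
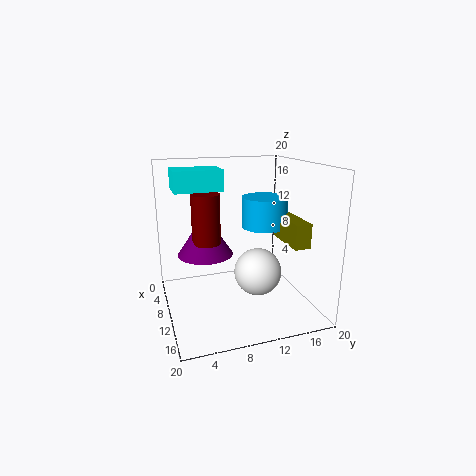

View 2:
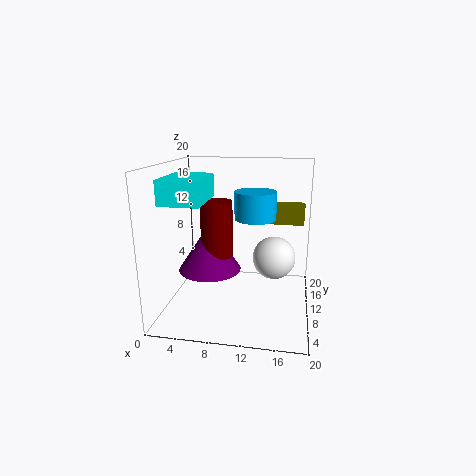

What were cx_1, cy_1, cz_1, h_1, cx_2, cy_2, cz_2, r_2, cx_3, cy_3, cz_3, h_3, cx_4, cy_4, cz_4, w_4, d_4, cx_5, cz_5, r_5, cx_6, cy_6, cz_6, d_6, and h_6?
cx_1 = 8, cy_1 = 6, cz_1 = 9, h_1 = 7, cx_2 = 7, cy_2 = 6, cz_2 = 7, r_2 = 4, cx_3 = 12, cy_3 = 13, cz_3 = 12, h_3 = 4, cx_4 = 13, cy_4 = 14, cz_4 = 11, w_4 = 6, d_4 = 2, cx_5 = 15, cz_5 = 7, r_5 = 3, cx_6 = 2, cy_6 = 2, cz_6 = 16, d_6 = 7, h_6 = 3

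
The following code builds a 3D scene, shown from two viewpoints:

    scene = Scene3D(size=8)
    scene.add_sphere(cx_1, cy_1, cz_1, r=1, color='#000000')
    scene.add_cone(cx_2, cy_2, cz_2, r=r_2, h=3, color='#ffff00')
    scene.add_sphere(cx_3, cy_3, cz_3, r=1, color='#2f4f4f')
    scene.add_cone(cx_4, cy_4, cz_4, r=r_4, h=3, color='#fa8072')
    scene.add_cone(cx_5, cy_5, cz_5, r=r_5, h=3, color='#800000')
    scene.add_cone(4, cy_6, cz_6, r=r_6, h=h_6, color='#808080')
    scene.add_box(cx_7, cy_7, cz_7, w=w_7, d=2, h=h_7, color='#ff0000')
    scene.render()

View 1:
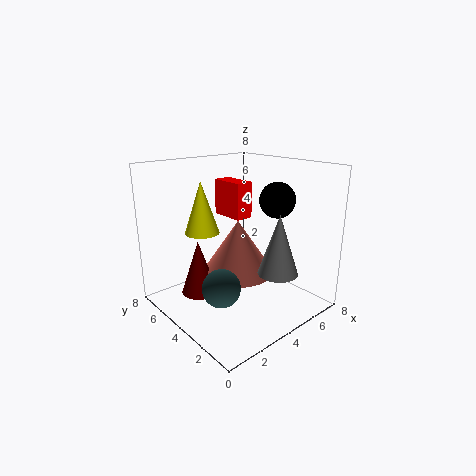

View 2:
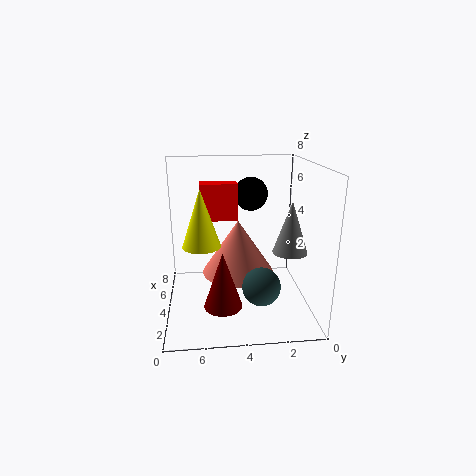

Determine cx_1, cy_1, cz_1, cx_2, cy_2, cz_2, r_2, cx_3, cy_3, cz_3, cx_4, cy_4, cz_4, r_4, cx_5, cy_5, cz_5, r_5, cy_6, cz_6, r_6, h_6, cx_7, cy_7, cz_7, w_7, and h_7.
cx_1 = 6
cy_1 = 3
cz_1 = 6
cx_2 = 3
cy_2 = 6
cz_2 = 4
r_2 = 1
cx_3 = 2
cy_3 = 3
cz_3 = 2
cx_4 = 4
cy_4 = 4
cz_4 = 2
r_4 = 2
cx_5 = 2
cy_5 = 5
cz_5 = 1
r_5 = 1
cy_6 = 1
cz_6 = 3
r_6 = 1
h_6 = 3
cx_7 = 4
cy_7 = 4
cz_7 = 5
w_7 = 1
h_7 = 2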